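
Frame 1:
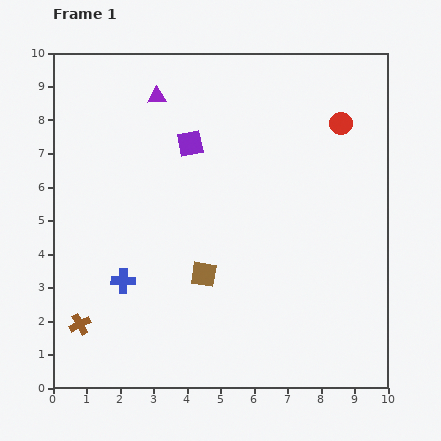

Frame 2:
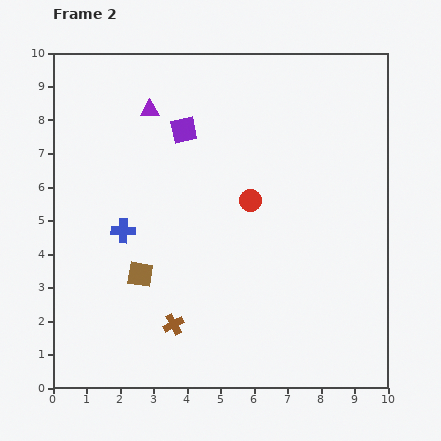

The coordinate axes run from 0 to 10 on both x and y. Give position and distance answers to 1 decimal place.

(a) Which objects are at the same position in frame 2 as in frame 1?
none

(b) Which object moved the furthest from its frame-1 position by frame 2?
the red circle

(moved 3.5; next 2.8)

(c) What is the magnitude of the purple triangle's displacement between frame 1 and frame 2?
0.4

The purple triangle moved from (3.1, 8.7) to (2.9, 8.3), a distance of √(0.2² + 0.4²) ≈ 0.4.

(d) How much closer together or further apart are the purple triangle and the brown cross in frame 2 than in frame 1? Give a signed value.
-0.8

Distance in frame 1: 7.2. Distance in frame 2: 6.4.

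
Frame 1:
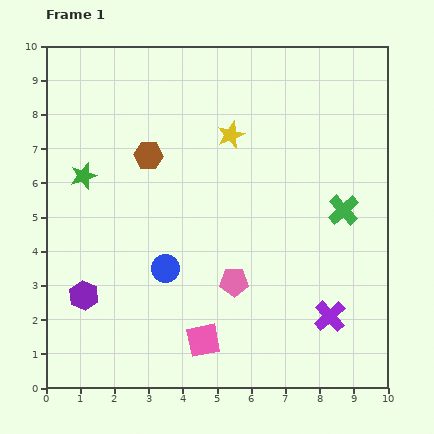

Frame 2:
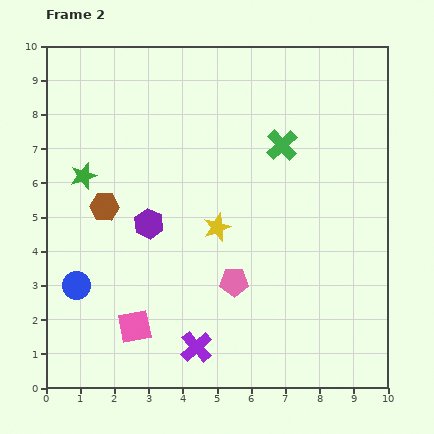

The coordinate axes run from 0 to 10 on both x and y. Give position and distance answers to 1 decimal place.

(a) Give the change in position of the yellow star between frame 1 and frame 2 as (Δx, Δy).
(-0.4, -2.7)

The yellow star was at (5.4, 7.4) in frame 1 and (5.0, 4.7) in frame 2.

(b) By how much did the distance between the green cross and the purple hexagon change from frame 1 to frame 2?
-3.5

Distance in frame 1: 8.0. Distance in frame 2: 4.5.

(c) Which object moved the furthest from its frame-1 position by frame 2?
the purple cross

(moved 4.0; next 2.8)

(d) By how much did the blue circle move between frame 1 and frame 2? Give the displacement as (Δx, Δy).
(-2.6, -0.5)

The blue circle was at (3.5, 3.5) in frame 1 and (0.9, 3.0) in frame 2.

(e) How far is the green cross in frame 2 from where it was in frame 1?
2.6

The green cross moved from (8.7, 5.2) to (6.9, 7.1), a distance of √(1.8² + 1.9²) ≈ 2.6.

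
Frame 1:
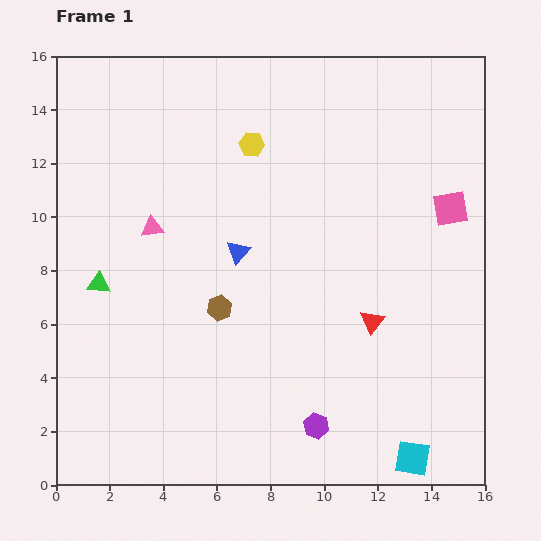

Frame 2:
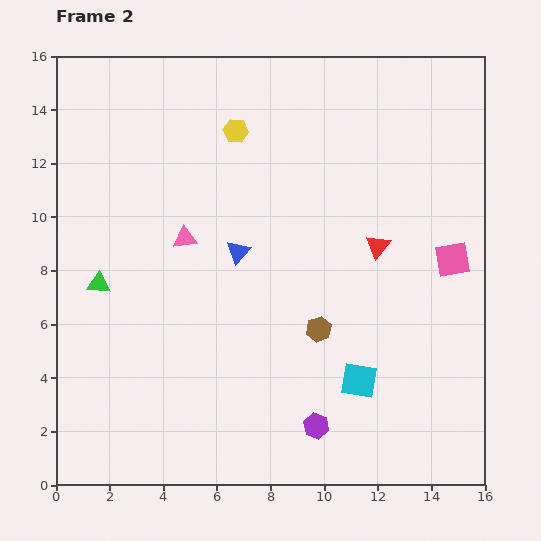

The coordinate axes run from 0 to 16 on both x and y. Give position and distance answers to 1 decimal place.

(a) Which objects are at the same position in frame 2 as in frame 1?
the blue triangle, the purple hexagon, the green triangle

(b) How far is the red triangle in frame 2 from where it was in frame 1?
2.8

The red triangle moved from (11.8, 6.1) to (12.0, 8.9), a distance of √(0.2² + 2.8²) ≈ 2.8.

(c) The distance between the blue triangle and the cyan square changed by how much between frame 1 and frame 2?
-3.5

Distance in frame 1: 10.1. Distance in frame 2: 6.6.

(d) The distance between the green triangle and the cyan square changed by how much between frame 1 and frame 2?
-3.1

Distance in frame 1: 13.4. Distance in frame 2: 10.3.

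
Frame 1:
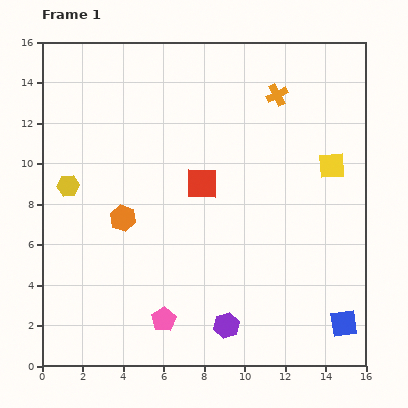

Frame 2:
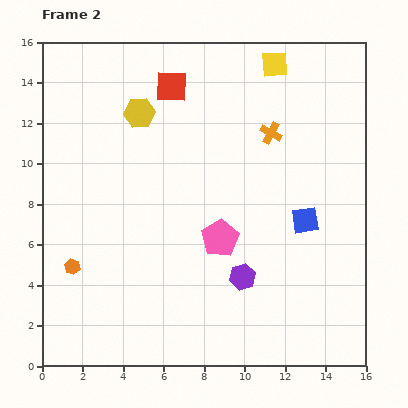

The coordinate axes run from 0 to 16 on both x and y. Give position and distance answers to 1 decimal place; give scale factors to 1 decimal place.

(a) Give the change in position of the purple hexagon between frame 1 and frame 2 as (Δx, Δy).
(0.8, 2.4)

The purple hexagon was at (9.1, 2.0) in frame 1 and (9.9, 4.4) in frame 2.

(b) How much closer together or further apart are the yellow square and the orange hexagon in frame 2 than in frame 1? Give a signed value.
+3.5

Distance in frame 1: 10.6. Distance in frame 2: 14.1.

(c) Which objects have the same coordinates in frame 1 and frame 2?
none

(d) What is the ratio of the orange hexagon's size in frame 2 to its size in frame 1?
0.6×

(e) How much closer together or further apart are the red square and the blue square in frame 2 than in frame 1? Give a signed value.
-0.5

Distance in frame 1: 9.8. Distance in frame 2: 9.3.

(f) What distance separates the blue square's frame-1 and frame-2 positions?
5.4

The blue square moved from (14.9, 2.1) to (13.0, 7.2), a distance of √(1.9² + 5.1²) ≈ 5.4.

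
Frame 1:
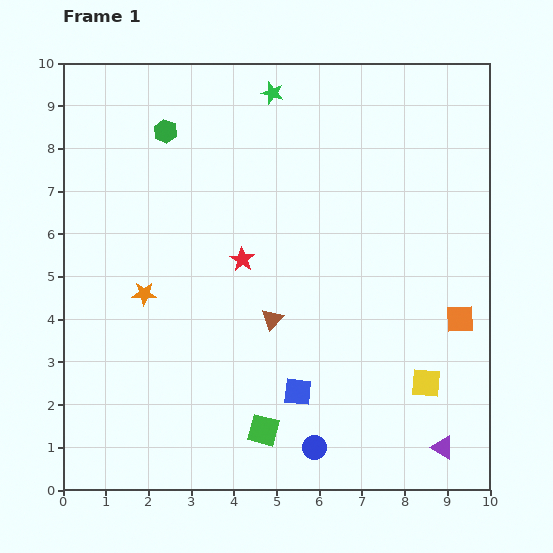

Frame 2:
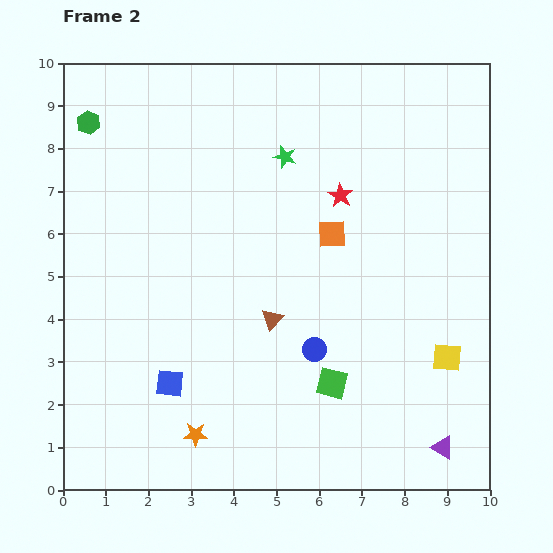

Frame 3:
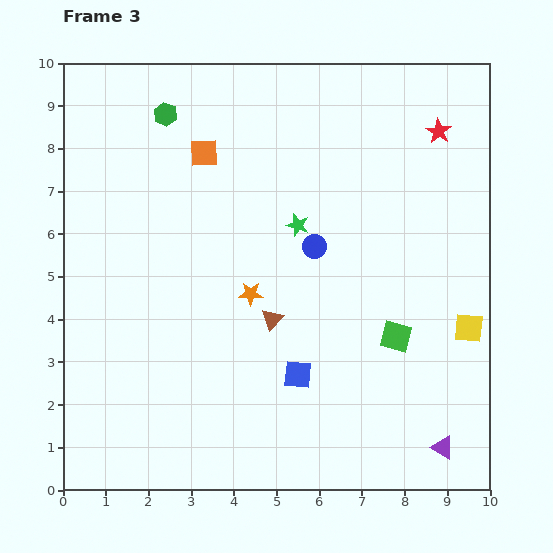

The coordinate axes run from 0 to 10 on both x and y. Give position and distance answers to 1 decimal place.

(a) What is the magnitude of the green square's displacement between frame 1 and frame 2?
1.9

The green square moved from (4.7, 1.4) to (6.3, 2.5), a distance of √(1.6² + 1.1²) ≈ 1.9.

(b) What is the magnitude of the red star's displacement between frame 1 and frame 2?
2.7

The red star moved from (4.2, 5.4) to (6.5, 6.9), a distance of √(2.3² + 1.5²) ≈ 2.7.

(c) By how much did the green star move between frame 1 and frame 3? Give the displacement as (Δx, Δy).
(0.6, -3.1)

The green star was at (4.9, 9.3) in frame 1 and (5.5, 6.2) in frame 3.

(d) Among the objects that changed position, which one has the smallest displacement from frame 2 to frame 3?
the yellow square

(moved 0.9)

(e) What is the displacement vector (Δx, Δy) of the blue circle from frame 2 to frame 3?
(0.0, 2.4)

The blue circle was at (5.9, 3.3) in frame 2 and (5.9, 5.7) in frame 3.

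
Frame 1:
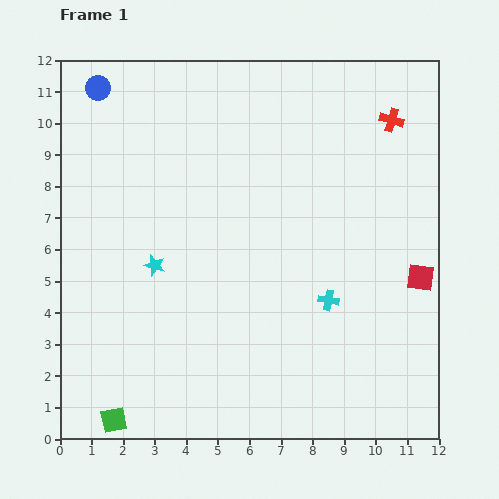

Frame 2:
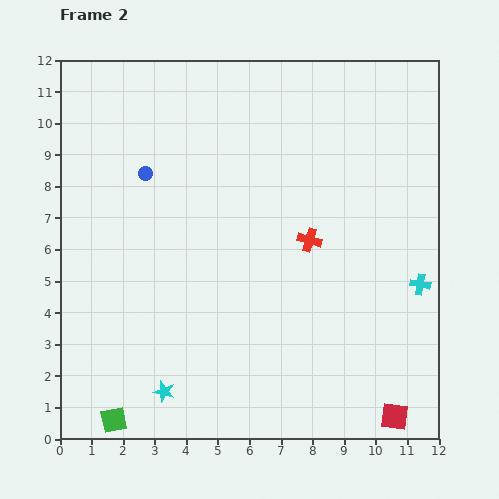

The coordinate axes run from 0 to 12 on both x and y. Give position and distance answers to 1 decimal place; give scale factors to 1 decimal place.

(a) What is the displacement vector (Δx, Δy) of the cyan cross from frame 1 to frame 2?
(2.9, 0.5)

The cyan cross was at (8.5, 4.4) in frame 1 and (11.4, 4.9) in frame 2.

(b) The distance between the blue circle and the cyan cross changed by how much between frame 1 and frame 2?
-0.5

Distance in frame 1: 9.9. Distance in frame 2: 9.4.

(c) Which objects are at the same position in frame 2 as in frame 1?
the green square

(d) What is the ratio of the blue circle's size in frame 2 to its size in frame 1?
0.6×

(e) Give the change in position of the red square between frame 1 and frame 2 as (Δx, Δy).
(-0.8, -4.4)

The red square was at (11.4, 5.1) in frame 1 and (10.6, 0.7) in frame 2.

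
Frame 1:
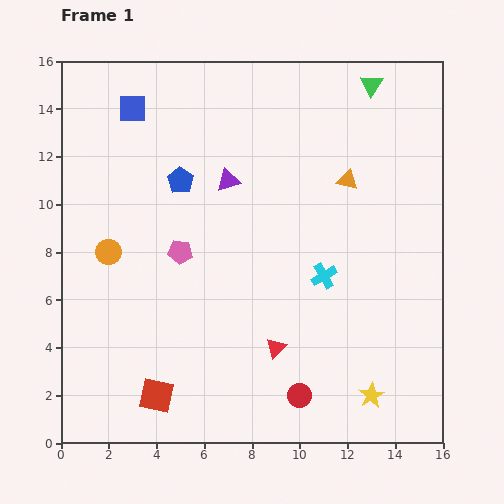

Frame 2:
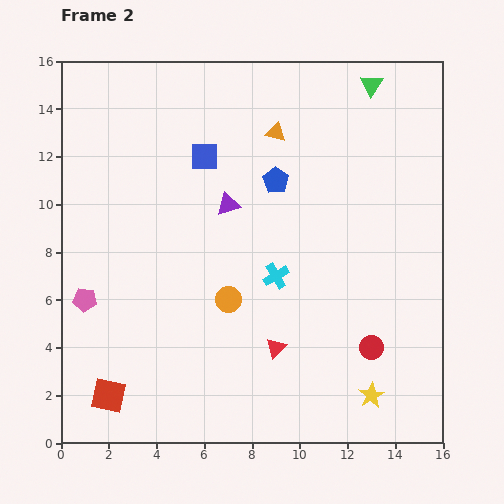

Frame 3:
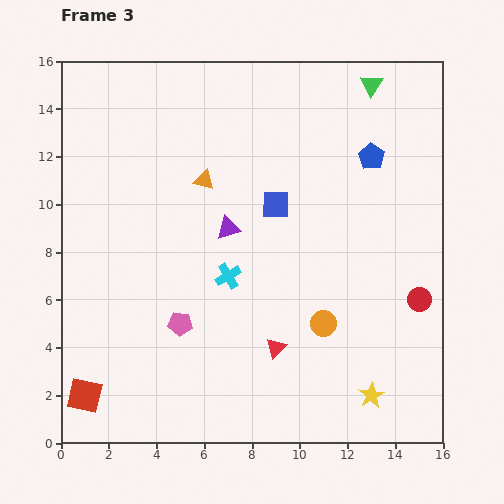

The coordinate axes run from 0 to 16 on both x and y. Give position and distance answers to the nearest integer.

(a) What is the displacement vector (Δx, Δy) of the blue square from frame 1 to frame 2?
(3, -2)

The blue square was at (3, 14) in frame 1 and (6, 12) in frame 2.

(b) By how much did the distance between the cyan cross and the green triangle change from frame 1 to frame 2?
+1

Distance in frame 1: 8. Distance in frame 2: 9.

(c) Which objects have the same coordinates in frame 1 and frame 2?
the red triangle, the yellow star, the green triangle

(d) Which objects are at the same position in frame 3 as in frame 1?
the red triangle, the yellow star, the green triangle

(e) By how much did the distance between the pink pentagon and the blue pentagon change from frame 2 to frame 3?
+2

Distance in frame 2: 9. Distance in frame 3: 11.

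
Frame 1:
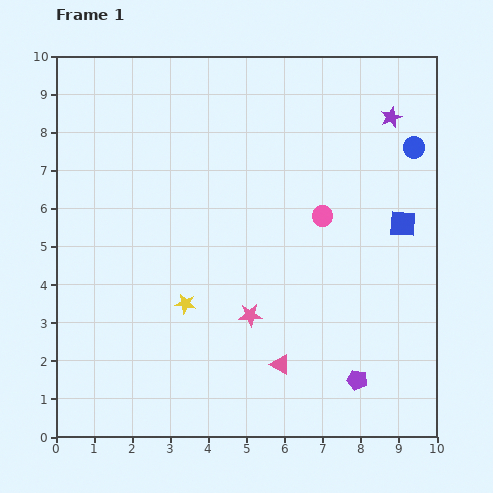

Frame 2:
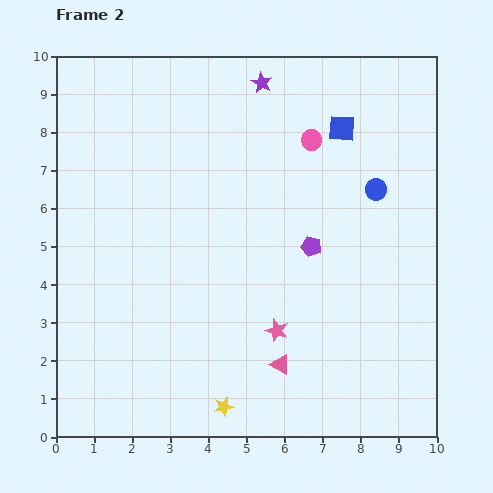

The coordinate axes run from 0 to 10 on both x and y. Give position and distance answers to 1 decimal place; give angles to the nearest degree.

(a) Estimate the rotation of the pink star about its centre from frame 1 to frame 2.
23° clockwise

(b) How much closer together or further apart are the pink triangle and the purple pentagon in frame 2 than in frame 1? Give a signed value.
+1.2

Distance in frame 1: 2.0. Distance in frame 2: 3.2.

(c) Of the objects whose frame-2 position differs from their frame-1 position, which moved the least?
the pink star

(moved 0.8)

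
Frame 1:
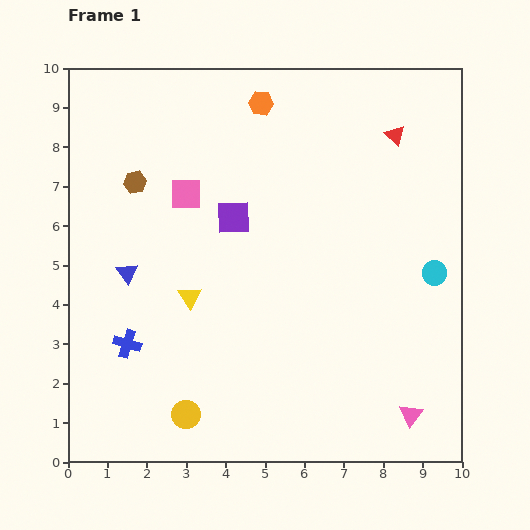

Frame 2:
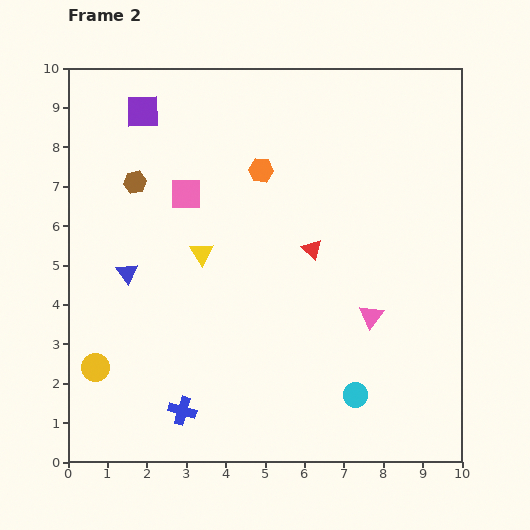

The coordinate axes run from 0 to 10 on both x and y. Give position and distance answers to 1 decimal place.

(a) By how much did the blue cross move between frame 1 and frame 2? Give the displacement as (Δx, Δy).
(1.4, -1.7)

The blue cross was at (1.5, 3.0) in frame 1 and (2.9, 1.3) in frame 2.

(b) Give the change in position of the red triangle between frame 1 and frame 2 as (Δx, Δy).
(-2.1, -2.9)

The red triangle was at (8.3, 8.3) in frame 1 and (6.2, 5.4) in frame 2.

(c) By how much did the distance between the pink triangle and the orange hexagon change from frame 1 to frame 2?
-4.2

Distance in frame 1: 8.8. Distance in frame 2: 4.6.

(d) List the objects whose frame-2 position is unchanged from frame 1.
the pink square, the blue triangle, the brown hexagon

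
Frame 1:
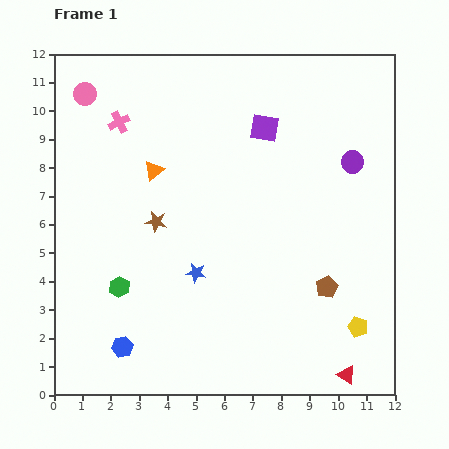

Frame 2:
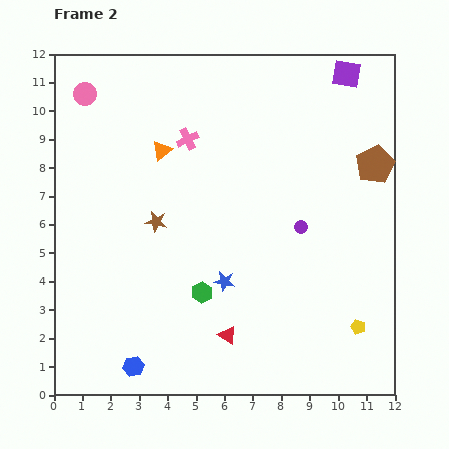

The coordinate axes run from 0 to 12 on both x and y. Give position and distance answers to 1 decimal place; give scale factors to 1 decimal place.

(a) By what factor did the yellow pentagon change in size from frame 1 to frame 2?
0.7×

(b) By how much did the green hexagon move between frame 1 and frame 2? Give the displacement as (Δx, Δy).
(2.9, -0.2)

The green hexagon was at (2.3, 3.8) in frame 1 and (5.2, 3.6) in frame 2.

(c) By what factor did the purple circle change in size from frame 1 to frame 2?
0.6×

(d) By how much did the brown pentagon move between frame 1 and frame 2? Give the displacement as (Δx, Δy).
(1.7, 4.3)

The brown pentagon was at (9.6, 3.8) in frame 1 and (11.3, 8.1) in frame 2.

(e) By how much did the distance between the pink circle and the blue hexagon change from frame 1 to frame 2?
+0.7

Distance in frame 1: 9.0. Distance in frame 2: 9.7.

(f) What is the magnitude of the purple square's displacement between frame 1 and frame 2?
3.5

The purple square moved from (7.4, 9.4) to (10.3, 11.3), a distance of √(2.9² + 1.9²) ≈ 3.5.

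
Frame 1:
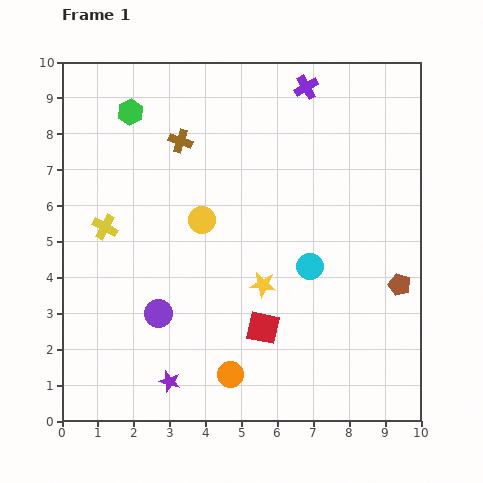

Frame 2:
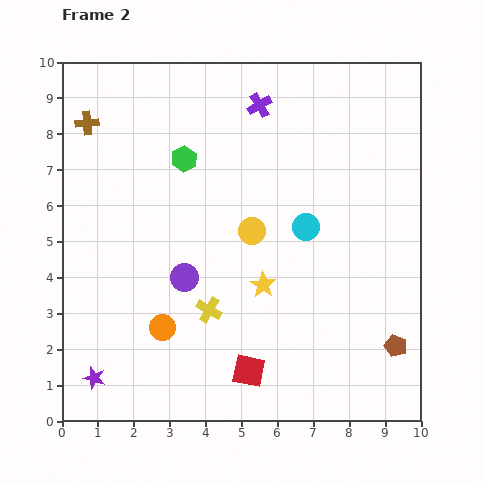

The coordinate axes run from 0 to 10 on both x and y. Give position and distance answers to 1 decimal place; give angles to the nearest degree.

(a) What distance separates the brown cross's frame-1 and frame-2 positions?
2.6

The brown cross moved from (3.3, 7.8) to (0.7, 8.3), a distance of √(2.6² + 0.5²) ≈ 2.6.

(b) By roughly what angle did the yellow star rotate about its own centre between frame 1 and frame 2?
27° clockwise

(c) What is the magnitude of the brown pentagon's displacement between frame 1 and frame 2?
1.7

The brown pentagon moved from (9.4, 3.8) to (9.3, 2.1), a distance of √(0.1² + 1.7²) ≈ 1.7.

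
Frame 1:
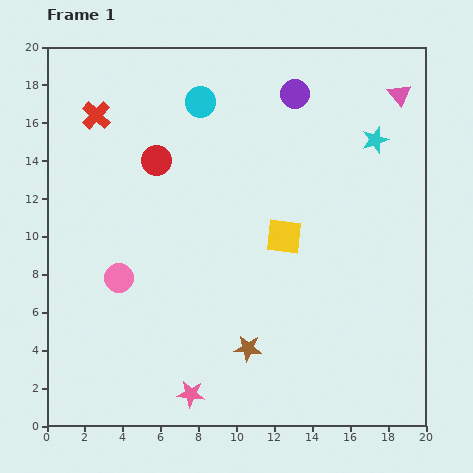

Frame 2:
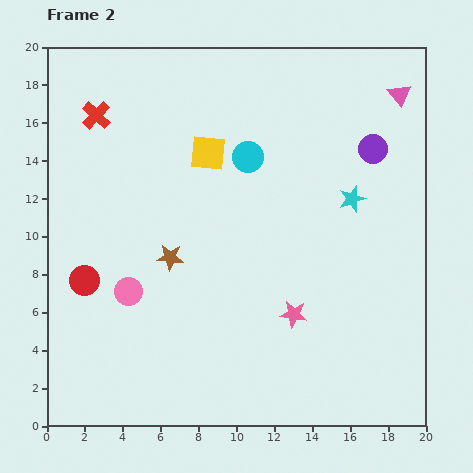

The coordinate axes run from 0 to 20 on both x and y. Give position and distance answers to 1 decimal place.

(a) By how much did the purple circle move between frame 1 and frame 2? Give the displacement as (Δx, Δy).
(4.1, -2.9)

The purple circle was at (13.1, 17.5) in frame 1 and (17.2, 14.6) in frame 2.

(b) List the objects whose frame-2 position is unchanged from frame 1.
the red cross, the pink triangle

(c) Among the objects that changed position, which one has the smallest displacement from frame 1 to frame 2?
the pink circle

(moved 0.9)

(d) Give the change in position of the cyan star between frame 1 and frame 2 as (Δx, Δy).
(-1.2, -3.1)

The cyan star was at (17.3, 15.1) in frame 1 and (16.1, 12.0) in frame 2.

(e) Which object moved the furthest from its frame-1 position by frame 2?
the red circle

(moved 7.4; next 6.8)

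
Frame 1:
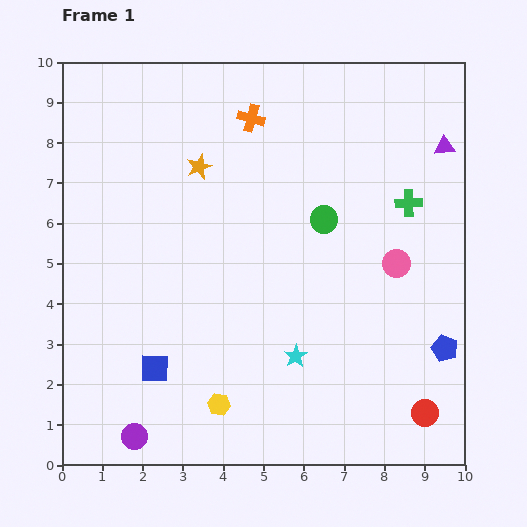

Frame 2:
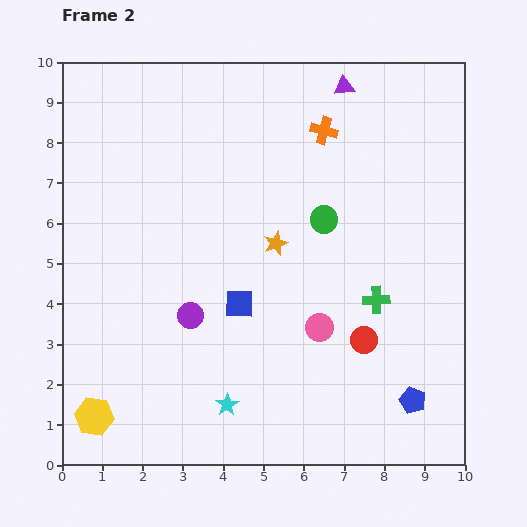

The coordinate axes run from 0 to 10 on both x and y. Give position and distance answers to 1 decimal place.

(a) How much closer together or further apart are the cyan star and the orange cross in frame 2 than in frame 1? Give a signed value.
+1.2

Distance in frame 1: 6.0. Distance in frame 2: 7.2.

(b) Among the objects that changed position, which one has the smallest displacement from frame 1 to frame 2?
the blue pentagon

(moved 1.5)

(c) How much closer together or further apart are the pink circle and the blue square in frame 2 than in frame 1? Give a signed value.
-4.4

Distance in frame 1: 6.5. Distance in frame 2: 2.1.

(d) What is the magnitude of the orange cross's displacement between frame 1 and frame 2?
1.8

The orange cross moved from (4.7, 8.6) to (6.5, 8.3), a distance of √(1.8² + 0.3²) ≈ 1.8.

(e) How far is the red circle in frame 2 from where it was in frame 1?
2.3

The red circle moved from (9.0, 1.3) to (7.5, 3.1), a distance of √(1.5² + 1.8²) ≈ 2.3.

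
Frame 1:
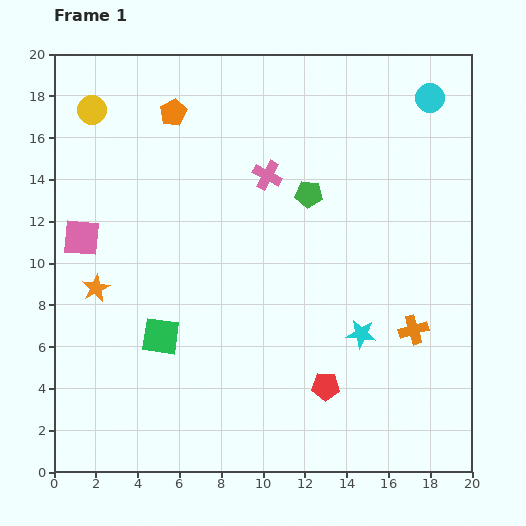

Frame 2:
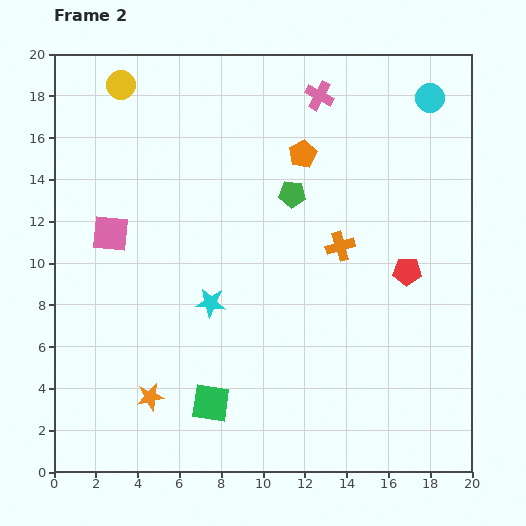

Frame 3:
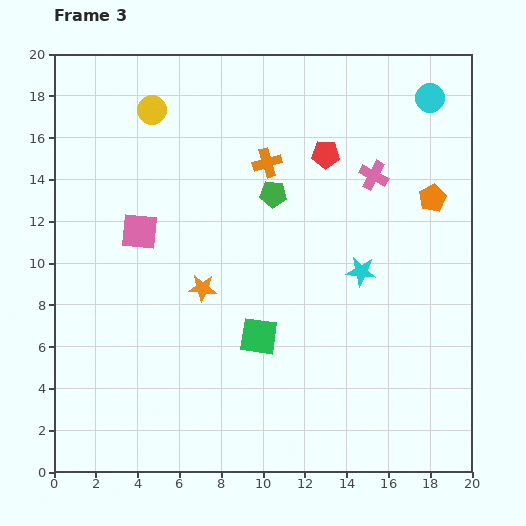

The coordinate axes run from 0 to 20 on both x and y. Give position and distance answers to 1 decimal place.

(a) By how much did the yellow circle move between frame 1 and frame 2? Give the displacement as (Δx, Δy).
(1.4, 1.2)

The yellow circle was at (1.8, 17.3) in frame 1 and (3.2, 18.5) in frame 2.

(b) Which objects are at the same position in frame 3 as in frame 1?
the cyan circle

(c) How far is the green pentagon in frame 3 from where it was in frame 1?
1.7

The green pentagon moved from (12.2, 13.3) to (10.5, 13.3), a distance of √(1.7² + 0.0²) ≈ 1.7.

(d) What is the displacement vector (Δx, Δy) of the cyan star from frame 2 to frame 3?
(7.2, 1.5)

The cyan star was at (7.5, 8.1) in frame 2 and (14.7, 9.6) in frame 3.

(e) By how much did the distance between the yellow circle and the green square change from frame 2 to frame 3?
-3.9

Distance in frame 2: 15.8. Distance in frame 3: 11.9.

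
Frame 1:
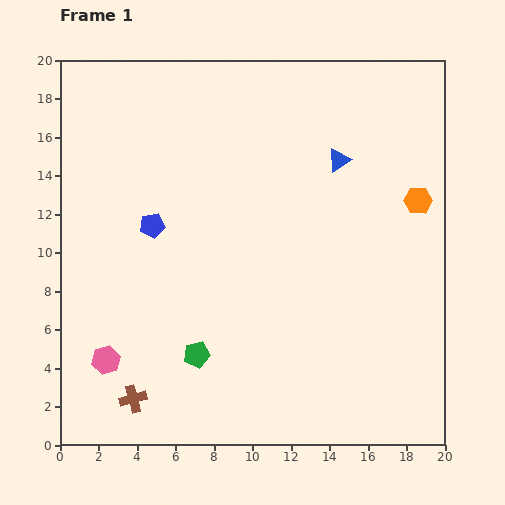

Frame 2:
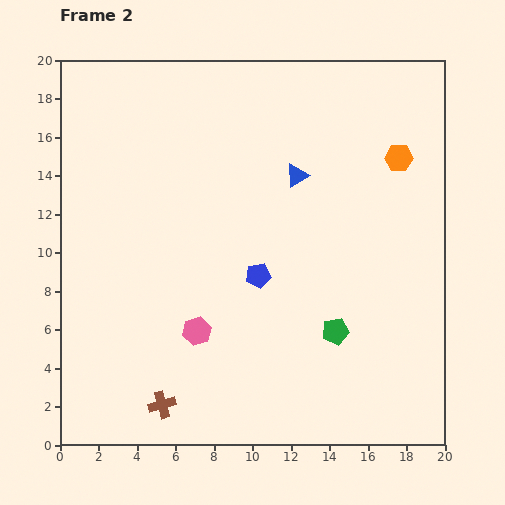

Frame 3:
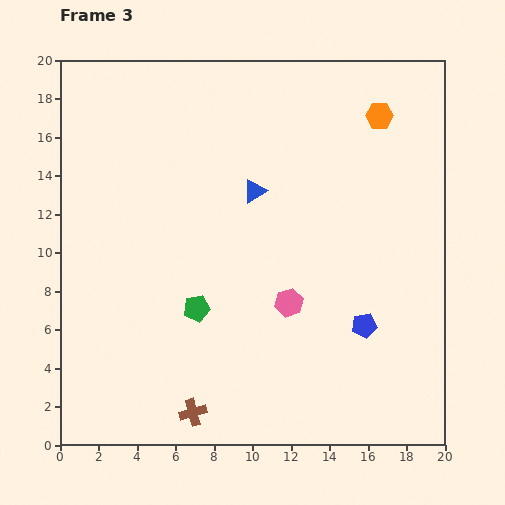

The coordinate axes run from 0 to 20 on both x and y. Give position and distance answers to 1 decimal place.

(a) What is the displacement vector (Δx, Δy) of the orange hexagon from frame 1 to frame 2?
(-1.0, 2.2)

The orange hexagon was at (18.6, 12.7) in frame 1 and (17.6, 14.9) in frame 2.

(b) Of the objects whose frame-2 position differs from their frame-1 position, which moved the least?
the brown cross

(moved 1.5)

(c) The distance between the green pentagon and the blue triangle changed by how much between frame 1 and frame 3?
-5.7

Distance in frame 1: 12.5. Distance in frame 3: 6.8.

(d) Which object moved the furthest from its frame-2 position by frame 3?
the green pentagon

(moved 7.3; next 6.1)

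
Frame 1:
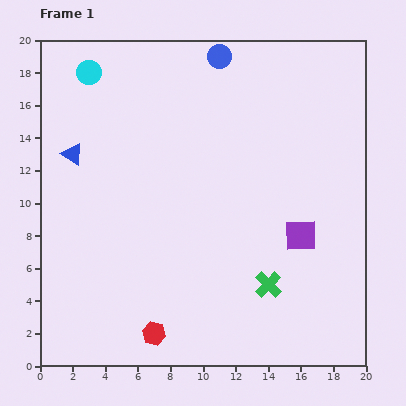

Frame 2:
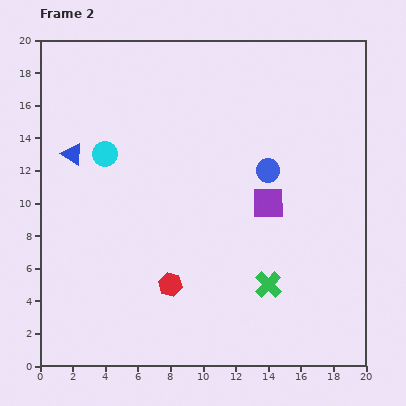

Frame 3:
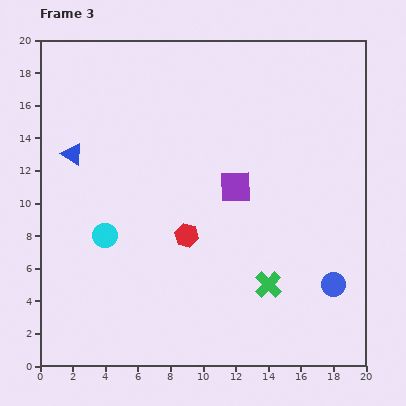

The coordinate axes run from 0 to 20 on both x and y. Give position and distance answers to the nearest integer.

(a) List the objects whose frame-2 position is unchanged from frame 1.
the blue triangle, the green cross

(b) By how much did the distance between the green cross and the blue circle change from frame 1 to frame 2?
-7

Distance in frame 1: 14. Distance in frame 2: 7.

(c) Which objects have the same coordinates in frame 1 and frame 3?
the blue triangle, the green cross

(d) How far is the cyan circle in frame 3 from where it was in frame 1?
10

The cyan circle moved from (3, 18) to (4, 8), a distance of √(1² + 10²) ≈ 10.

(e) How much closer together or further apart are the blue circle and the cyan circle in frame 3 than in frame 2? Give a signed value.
+4

Distance in frame 2: 10. Distance in frame 3: 14.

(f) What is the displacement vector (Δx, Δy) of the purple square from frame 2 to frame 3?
(-2, 1)

The purple square was at (14, 10) in frame 2 and (12, 11) in frame 3.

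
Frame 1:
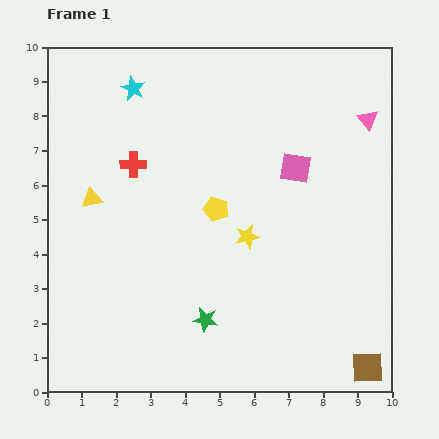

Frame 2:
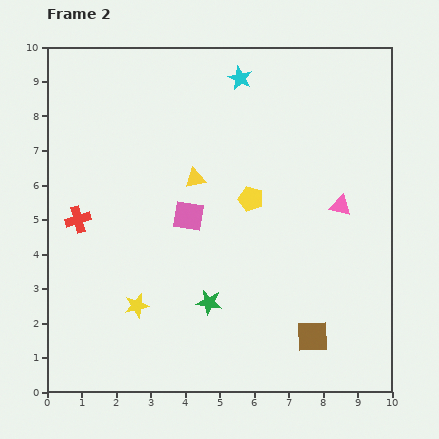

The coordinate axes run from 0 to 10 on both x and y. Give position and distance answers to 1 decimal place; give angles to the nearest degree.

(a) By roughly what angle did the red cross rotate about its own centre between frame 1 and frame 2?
16° counter-clockwise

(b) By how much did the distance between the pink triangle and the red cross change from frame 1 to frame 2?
+0.7

Distance in frame 1: 6.9. Distance in frame 2: 7.6.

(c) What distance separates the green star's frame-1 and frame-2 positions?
0.5

The green star moved from (4.6, 2.1) to (4.7, 2.6), a distance of √(0.1² + 0.5²) ≈ 0.5.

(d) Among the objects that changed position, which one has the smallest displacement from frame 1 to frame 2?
the green star

(moved 0.5)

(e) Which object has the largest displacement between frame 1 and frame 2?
the yellow star

(moved 3.8; next 3.4)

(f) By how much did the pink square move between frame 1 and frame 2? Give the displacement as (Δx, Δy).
(-3.1, -1.4)

The pink square was at (7.2, 6.5) in frame 1 and (4.1, 5.1) in frame 2.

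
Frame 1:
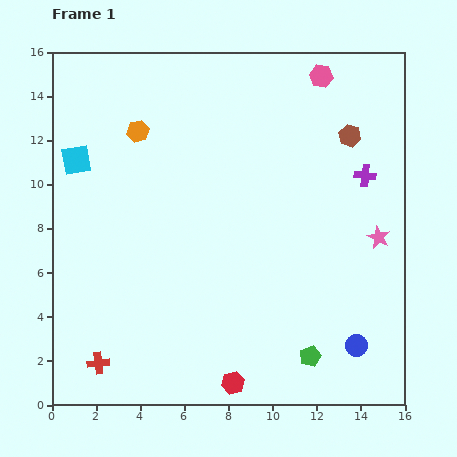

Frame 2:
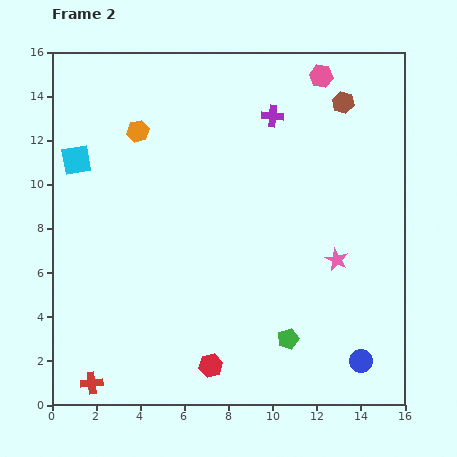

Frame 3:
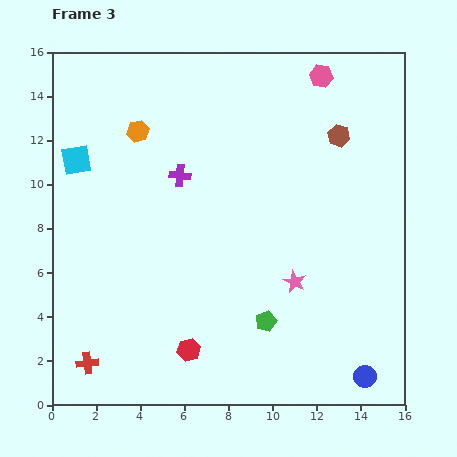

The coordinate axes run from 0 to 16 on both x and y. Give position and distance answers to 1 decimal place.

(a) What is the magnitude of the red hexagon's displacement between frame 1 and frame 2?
1.3

The red hexagon moved from (8.2, 1.0) to (7.2, 1.8), a distance of √(1.0² + 0.8²) ≈ 1.3.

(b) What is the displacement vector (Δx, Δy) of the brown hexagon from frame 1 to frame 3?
(-0.5, 0.0)

The brown hexagon was at (13.5, 12.2) in frame 1 and (13.0, 12.2) in frame 3.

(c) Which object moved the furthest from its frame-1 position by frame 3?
the purple cross

(moved 8.4; next 4.3)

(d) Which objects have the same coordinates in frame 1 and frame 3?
the pink hexagon, the orange hexagon, the cyan square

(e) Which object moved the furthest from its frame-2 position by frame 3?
the purple cross

(moved 5.0; next 2.1)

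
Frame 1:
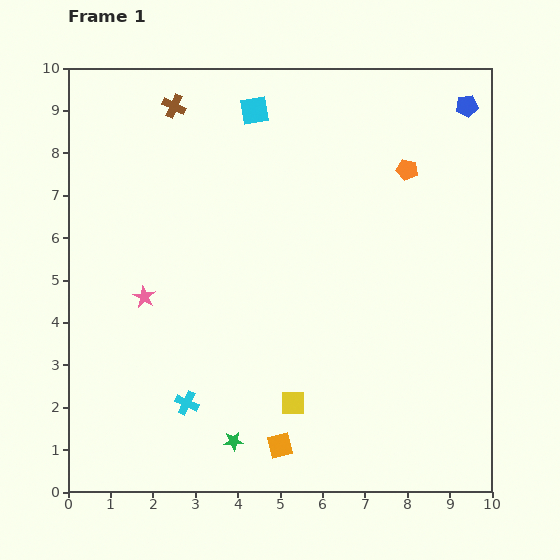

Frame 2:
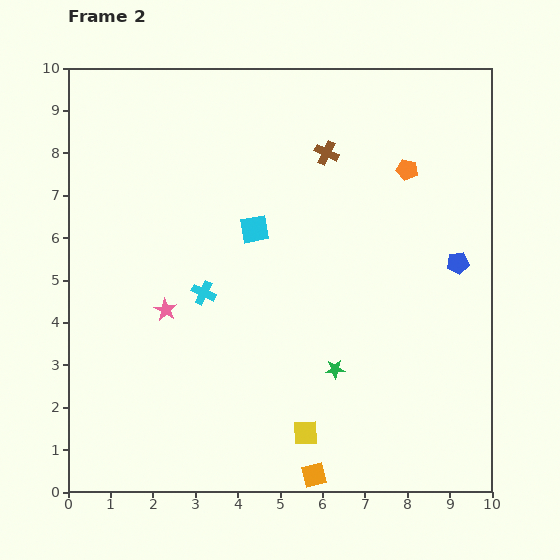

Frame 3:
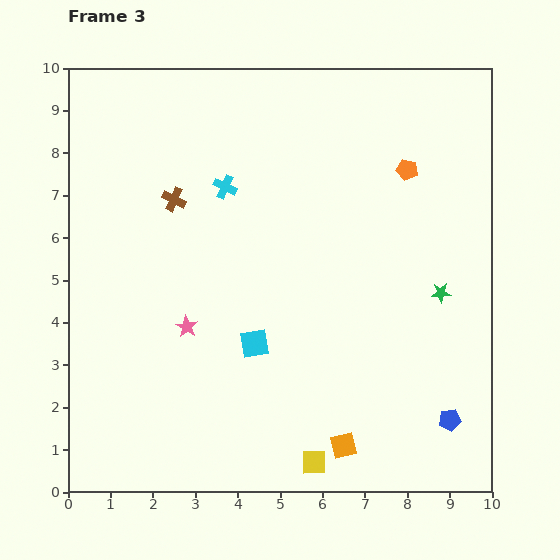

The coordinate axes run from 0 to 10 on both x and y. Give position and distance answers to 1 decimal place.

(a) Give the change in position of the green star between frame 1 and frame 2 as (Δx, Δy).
(2.4, 1.7)

The green star was at (3.9, 1.2) in frame 1 and (6.3, 2.9) in frame 2.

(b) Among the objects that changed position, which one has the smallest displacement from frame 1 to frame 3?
the pink star

(moved 1.2)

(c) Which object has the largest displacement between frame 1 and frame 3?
the blue pentagon

(moved 7.4; next 6.0)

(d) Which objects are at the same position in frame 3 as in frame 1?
the orange pentagon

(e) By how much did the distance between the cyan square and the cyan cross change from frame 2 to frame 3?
+1.9

Distance in frame 2: 1.9. Distance in frame 3: 3.8.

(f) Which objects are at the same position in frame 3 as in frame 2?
the orange pentagon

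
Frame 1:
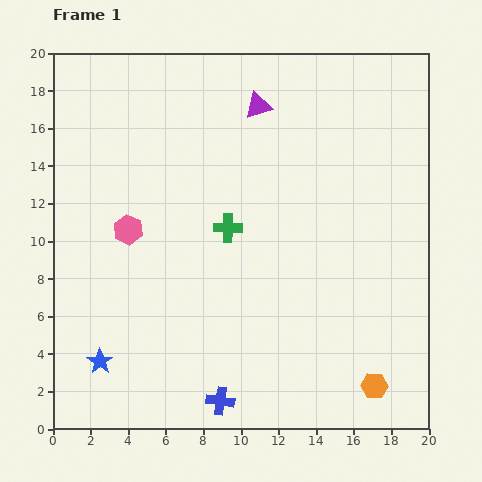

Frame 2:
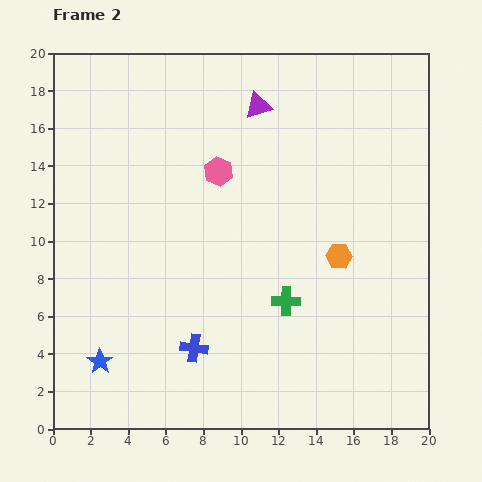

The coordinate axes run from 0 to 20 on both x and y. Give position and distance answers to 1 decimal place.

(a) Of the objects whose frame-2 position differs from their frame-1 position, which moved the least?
the blue cross

(moved 3.1)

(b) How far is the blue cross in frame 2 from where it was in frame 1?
3.1

The blue cross moved from (8.9, 1.5) to (7.5, 4.3), a distance of √(1.4² + 2.8²) ≈ 3.1.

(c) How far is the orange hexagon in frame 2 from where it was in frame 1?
7.2

The orange hexagon moved from (17.1, 2.3) to (15.2, 9.2), a distance of √(1.9² + 6.9²) ≈ 7.2.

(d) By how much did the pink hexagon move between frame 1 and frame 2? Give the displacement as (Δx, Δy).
(4.8, 3.1)

The pink hexagon was at (4.0, 10.6) in frame 1 and (8.8, 13.7) in frame 2.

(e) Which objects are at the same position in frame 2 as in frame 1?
the purple triangle, the blue star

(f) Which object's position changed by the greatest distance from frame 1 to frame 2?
the orange hexagon

(moved 7.2; next 5.7)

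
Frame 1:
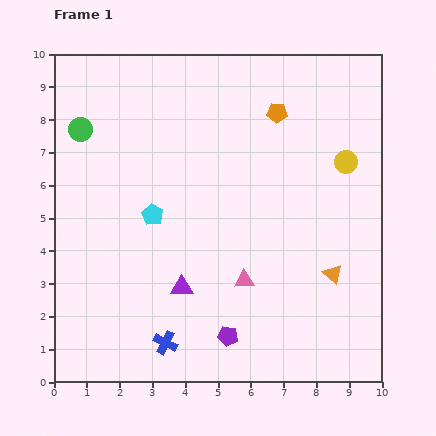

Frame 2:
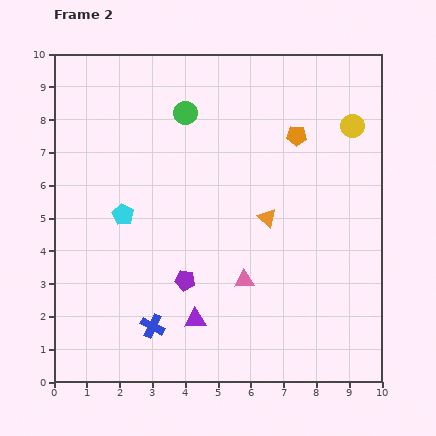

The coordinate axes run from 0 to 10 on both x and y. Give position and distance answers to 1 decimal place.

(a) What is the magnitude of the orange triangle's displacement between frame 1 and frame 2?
2.6

The orange triangle moved from (8.5, 3.3) to (6.5, 5.0), a distance of √(2.0² + 1.7²) ≈ 2.6.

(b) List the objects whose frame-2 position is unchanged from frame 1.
the pink triangle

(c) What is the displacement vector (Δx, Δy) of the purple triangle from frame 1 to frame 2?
(0.4, -1.0)

The purple triangle was at (3.9, 2.9) in frame 1 and (4.3, 1.9) in frame 2.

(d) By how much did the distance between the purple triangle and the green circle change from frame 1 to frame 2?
+0.6

Distance in frame 1: 5.7. Distance in frame 2: 6.3.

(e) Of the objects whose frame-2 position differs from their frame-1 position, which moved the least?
the blue cross

(moved 0.6)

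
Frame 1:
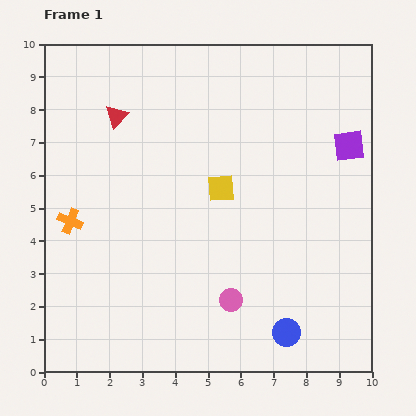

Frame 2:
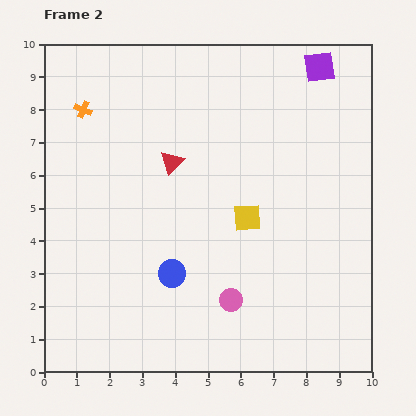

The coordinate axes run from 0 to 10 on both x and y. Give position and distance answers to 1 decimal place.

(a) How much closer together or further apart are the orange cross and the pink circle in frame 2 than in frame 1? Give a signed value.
+1.8

Distance in frame 1: 5.5. Distance in frame 2: 7.3.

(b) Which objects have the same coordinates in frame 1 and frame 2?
the pink circle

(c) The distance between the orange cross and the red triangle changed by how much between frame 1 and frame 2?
-0.4

Distance in frame 1: 3.5. Distance in frame 2: 3.1.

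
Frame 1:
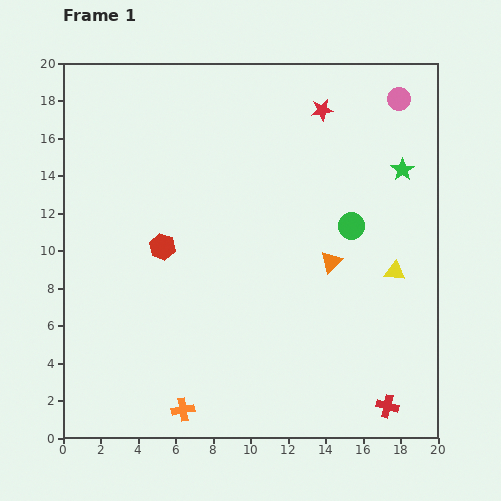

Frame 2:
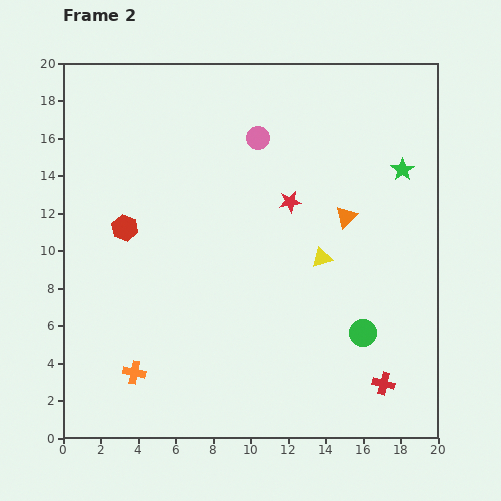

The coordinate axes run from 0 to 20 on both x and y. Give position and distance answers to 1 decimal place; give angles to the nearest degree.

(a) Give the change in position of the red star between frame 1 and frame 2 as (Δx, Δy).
(-1.7, -4.9)

The red star was at (13.8, 17.5) in frame 1 and (12.1, 12.6) in frame 2.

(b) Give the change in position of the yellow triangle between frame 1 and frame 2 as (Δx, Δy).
(-3.9, 0.7)

The yellow triangle was at (17.7, 8.9) in frame 1 and (13.8, 9.6) in frame 2.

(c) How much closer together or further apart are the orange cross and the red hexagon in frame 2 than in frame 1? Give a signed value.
-1.1

Distance in frame 1: 8.8. Distance in frame 2: 7.7.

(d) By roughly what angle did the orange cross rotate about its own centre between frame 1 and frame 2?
21° clockwise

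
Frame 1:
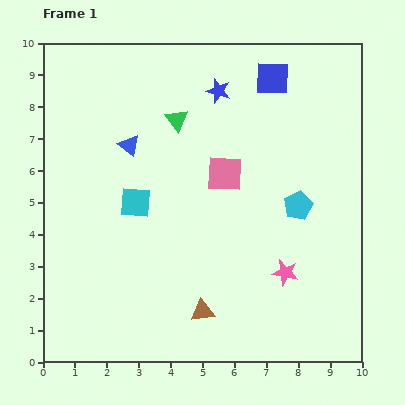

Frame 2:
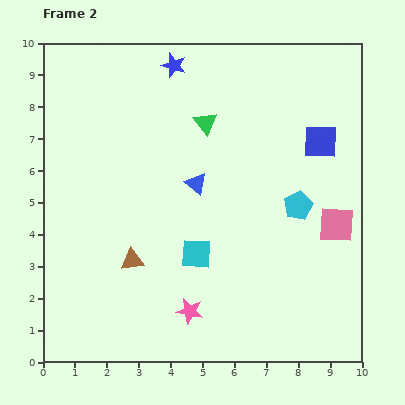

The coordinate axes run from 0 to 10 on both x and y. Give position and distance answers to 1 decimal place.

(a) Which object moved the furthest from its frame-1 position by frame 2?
the pink square

(moved 3.8; next 3.2)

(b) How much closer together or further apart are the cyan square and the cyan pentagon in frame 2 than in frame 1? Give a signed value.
-1.6

Distance in frame 1: 5.1. Distance in frame 2: 3.5.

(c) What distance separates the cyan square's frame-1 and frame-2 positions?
2.5

The cyan square moved from (2.9, 5.0) to (4.8, 3.4), a distance of √(1.9² + 1.6²) ≈ 2.5.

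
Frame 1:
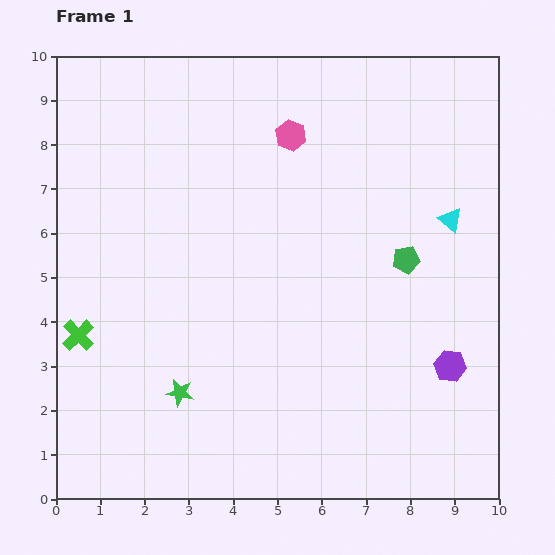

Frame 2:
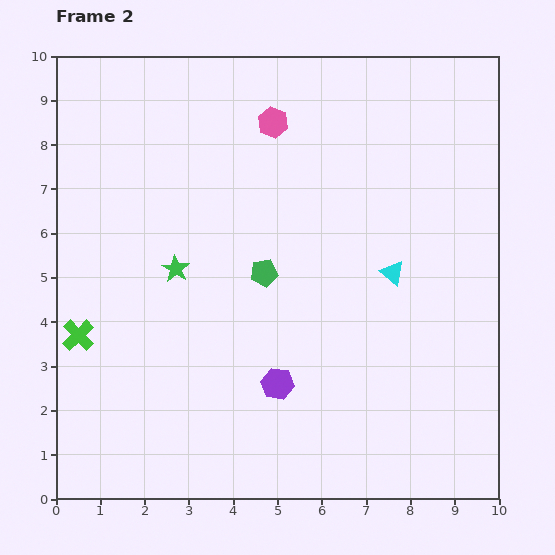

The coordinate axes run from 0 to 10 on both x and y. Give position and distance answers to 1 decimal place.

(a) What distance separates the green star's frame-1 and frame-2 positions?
2.8

The green star moved from (2.8, 2.4) to (2.7, 5.2), a distance of √(0.1² + 2.8²) ≈ 2.8.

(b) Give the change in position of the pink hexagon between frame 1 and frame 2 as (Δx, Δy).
(-0.4, 0.3)

The pink hexagon was at (5.3, 8.2) in frame 1 and (4.9, 8.5) in frame 2.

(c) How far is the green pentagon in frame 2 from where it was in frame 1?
3.2

The green pentagon moved from (7.9, 5.4) to (4.7, 5.1), a distance of √(3.2² + 0.3²) ≈ 3.2.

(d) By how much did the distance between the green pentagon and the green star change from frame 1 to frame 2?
-3.9

Distance in frame 1: 5.9. Distance in frame 2: 2.0.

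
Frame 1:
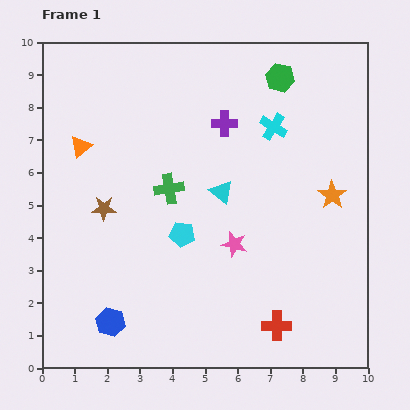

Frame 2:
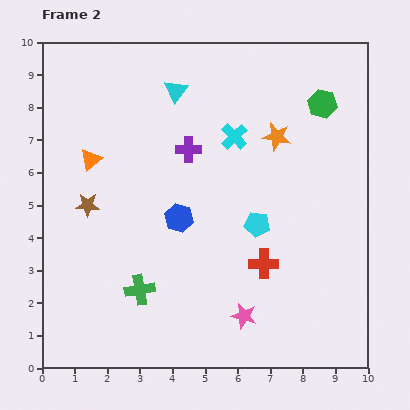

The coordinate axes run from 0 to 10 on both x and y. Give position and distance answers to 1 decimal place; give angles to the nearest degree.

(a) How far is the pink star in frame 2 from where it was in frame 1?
2.2

The pink star moved from (5.9, 3.8) to (6.2, 1.6), a distance of √(0.3² + 2.2²) ≈ 2.2.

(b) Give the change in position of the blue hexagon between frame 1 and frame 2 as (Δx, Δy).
(2.1, 3.2)

The blue hexagon was at (2.1, 1.4) in frame 1 and (4.2, 4.6) in frame 2.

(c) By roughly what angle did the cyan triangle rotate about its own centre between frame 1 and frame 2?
27° clockwise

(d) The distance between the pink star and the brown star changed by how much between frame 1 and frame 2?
+1.8

Distance in frame 1: 4.1. Distance in frame 2: 5.9.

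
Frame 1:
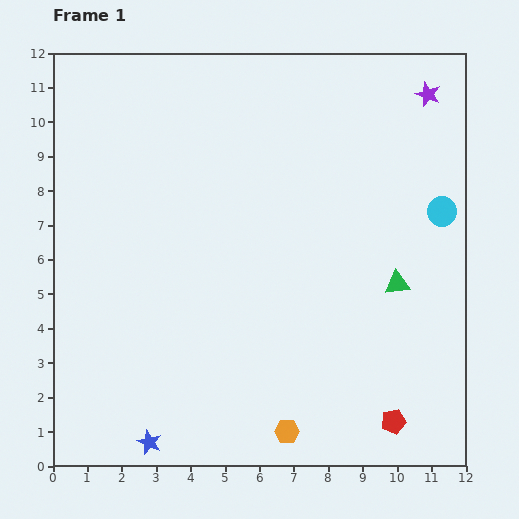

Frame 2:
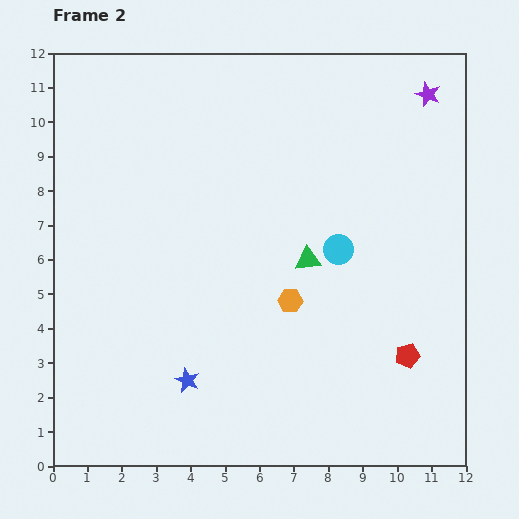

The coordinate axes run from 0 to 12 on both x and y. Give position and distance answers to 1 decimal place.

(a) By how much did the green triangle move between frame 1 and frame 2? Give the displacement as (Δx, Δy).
(-2.6, 0.7)

The green triangle was at (10.0, 5.3) in frame 1 and (7.4, 6.0) in frame 2.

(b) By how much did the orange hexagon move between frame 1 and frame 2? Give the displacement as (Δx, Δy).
(0.1, 3.8)

The orange hexagon was at (6.8, 1.0) in frame 1 and (6.9, 4.8) in frame 2.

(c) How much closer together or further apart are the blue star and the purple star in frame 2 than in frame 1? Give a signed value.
-2.0

Distance in frame 1: 12.9. Distance in frame 2: 10.9.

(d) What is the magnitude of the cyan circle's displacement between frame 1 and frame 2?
3.2

The cyan circle moved from (11.3, 7.4) to (8.3, 6.3), a distance of √(3.0² + 1.1²) ≈ 3.2.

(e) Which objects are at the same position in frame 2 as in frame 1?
the purple star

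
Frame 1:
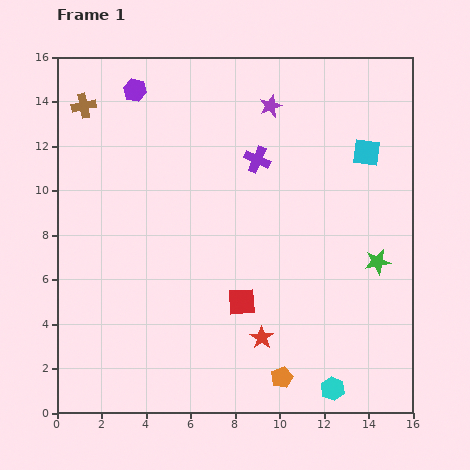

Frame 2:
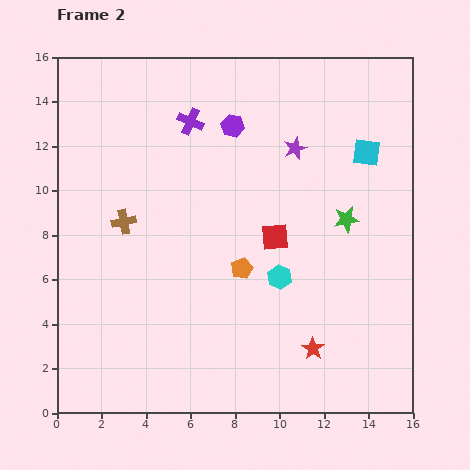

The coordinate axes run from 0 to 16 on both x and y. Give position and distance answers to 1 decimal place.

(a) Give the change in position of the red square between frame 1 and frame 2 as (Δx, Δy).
(1.5, 2.9)

The red square was at (8.3, 5.0) in frame 1 and (9.8, 7.9) in frame 2.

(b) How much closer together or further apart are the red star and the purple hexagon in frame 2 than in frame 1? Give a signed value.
-1.9

Distance in frame 1: 12.5. Distance in frame 2: 10.6.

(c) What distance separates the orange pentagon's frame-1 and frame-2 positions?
5.2

The orange pentagon moved from (10.1, 1.6) to (8.3, 6.5), a distance of √(1.8² + 4.9²) ≈ 5.2.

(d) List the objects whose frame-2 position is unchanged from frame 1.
the cyan square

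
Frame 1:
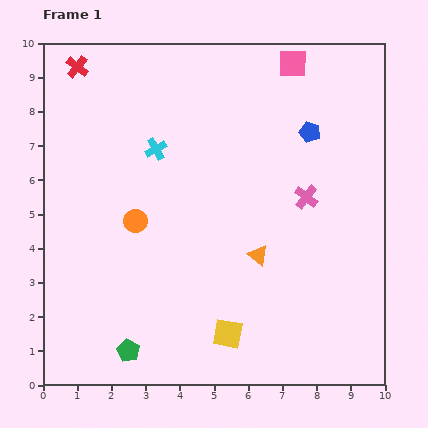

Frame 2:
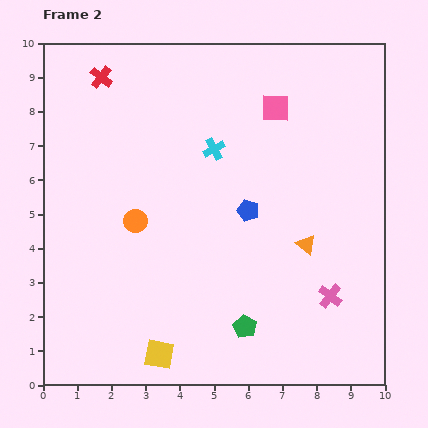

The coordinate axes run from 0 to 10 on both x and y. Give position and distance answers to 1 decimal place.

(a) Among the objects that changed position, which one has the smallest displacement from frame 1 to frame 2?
the red cross

(moved 0.8)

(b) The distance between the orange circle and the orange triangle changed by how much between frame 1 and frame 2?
+1.3

Distance in frame 1: 3.7. Distance in frame 2: 5.0.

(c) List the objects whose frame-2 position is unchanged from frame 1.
the orange circle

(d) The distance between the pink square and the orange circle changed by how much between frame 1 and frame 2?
-1.2

Distance in frame 1: 6.5. Distance in frame 2: 5.3.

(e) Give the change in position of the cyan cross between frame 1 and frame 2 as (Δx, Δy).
(1.7, 0.0)

The cyan cross was at (3.3, 6.9) in frame 1 and (5.0, 6.9) in frame 2.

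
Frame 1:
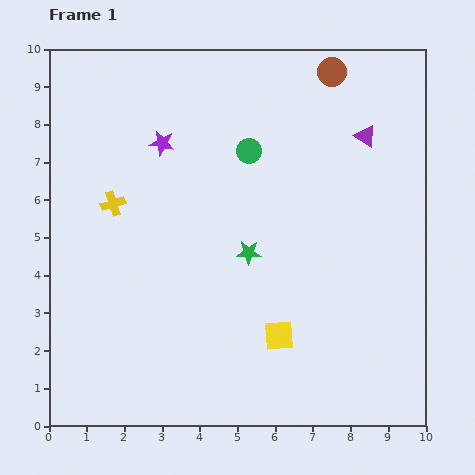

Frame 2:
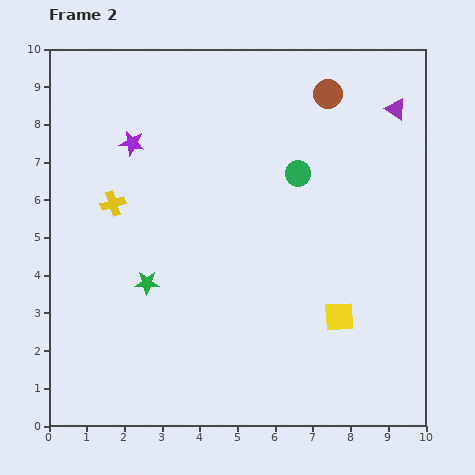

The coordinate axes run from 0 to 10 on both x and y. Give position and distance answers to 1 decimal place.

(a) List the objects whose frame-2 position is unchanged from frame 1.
the yellow cross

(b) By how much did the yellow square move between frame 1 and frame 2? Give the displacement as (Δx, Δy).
(1.6, 0.5)

The yellow square was at (6.1, 2.4) in frame 1 and (7.7, 2.9) in frame 2.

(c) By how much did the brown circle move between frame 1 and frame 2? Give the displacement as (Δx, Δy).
(-0.1, -0.6)

The brown circle was at (7.5, 9.4) in frame 1 and (7.4, 8.8) in frame 2.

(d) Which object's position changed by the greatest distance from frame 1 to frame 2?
the green star

(moved 2.8; next 1.7)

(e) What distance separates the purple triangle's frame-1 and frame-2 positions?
1.1

The purple triangle moved from (8.4, 7.7) to (9.2, 8.4), a distance of √(0.8² + 0.7²) ≈ 1.1.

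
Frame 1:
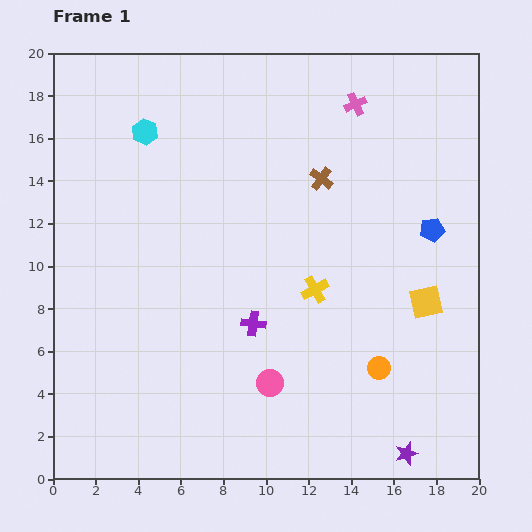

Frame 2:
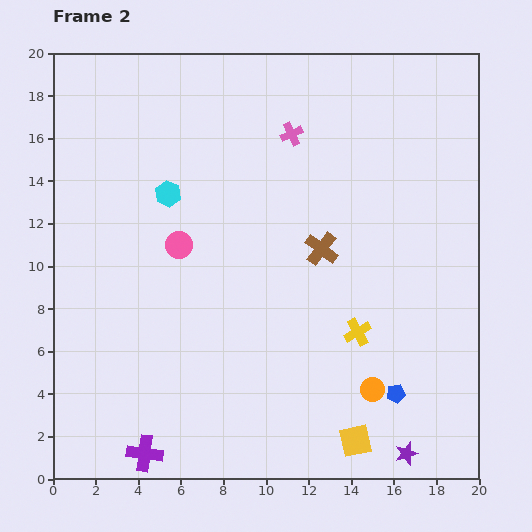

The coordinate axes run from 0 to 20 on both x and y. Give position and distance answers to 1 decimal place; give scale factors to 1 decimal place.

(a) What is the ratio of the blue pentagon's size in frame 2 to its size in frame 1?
0.8×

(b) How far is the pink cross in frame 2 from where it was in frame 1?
3.3

The pink cross moved from (14.2, 17.6) to (11.2, 16.2), a distance of √(3.0² + 1.4²) ≈ 3.3.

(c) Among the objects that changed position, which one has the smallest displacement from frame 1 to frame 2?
the orange circle

(moved 1.0)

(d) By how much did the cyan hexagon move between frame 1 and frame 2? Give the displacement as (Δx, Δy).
(1.1, -2.9)

The cyan hexagon was at (4.3, 16.3) in frame 1 and (5.4, 13.4) in frame 2.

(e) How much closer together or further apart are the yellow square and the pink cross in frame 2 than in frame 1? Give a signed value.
+4.8

Distance in frame 1: 9.9. Distance in frame 2: 14.7.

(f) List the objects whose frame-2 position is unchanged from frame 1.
the purple star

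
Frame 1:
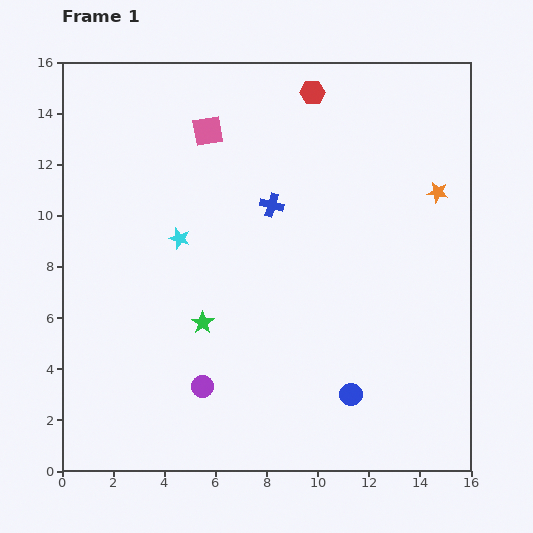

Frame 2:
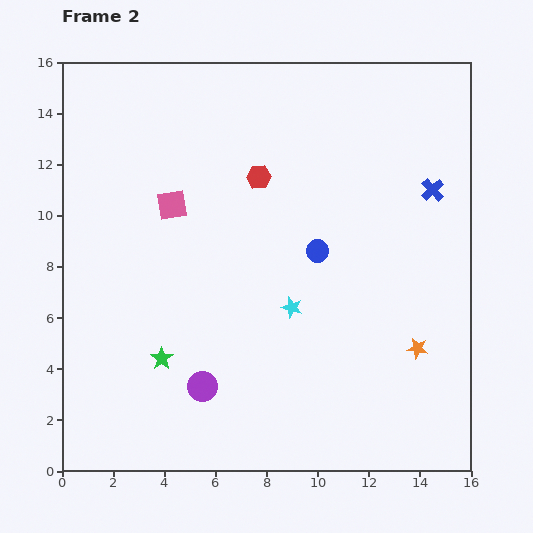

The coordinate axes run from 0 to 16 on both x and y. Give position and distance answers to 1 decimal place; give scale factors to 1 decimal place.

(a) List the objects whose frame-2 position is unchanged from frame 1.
the purple circle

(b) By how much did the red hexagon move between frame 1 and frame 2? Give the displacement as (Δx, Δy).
(-2.1, -3.3)

The red hexagon was at (9.8, 14.8) in frame 1 and (7.7, 11.5) in frame 2.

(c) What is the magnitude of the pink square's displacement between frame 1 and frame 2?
3.2

The pink square moved from (5.7, 13.3) to (4.3, 10.4), a distance of √(1.4² + 2.9²) ≈ 3.2.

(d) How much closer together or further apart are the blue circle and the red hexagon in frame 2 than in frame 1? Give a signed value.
-8.2

Distance in frame 1: 11.9. Distance in frame 2: 3.7.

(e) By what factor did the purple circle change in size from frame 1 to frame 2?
1.4×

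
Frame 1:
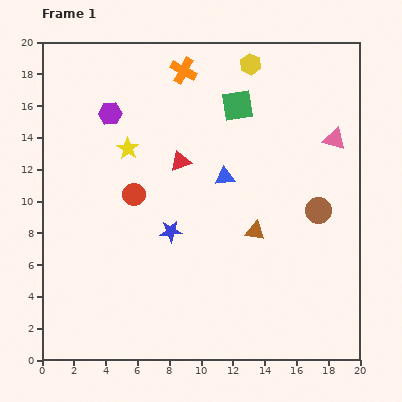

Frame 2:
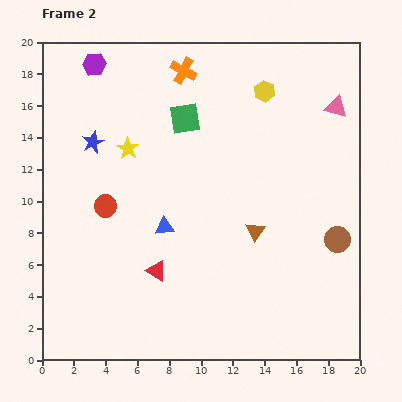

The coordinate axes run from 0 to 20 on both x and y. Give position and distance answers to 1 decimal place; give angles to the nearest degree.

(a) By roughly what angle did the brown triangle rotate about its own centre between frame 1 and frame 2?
55° clockwise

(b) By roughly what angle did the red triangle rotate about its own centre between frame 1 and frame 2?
52° clockwise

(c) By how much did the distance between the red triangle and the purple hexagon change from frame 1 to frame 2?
+8.3

Distance in frame 1: 5.3. Distance in frame 2: 13.6.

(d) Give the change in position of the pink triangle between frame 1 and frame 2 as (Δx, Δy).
(0.1, 2.0)

The pink triangle was at (18.4, 13.9) in frame 1 and (18.5, 15.9) in frame 2.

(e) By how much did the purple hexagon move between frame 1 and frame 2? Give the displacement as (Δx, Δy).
(-1.0, 3.1)

The purple hexagon was at (4.3, 15.5) in frame 1 and (3.3, 18.6) in frame 2.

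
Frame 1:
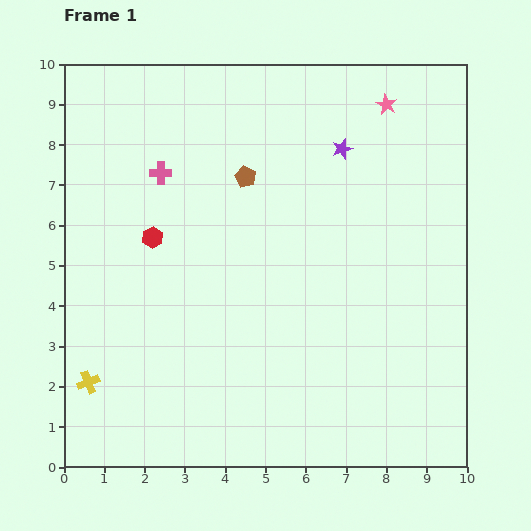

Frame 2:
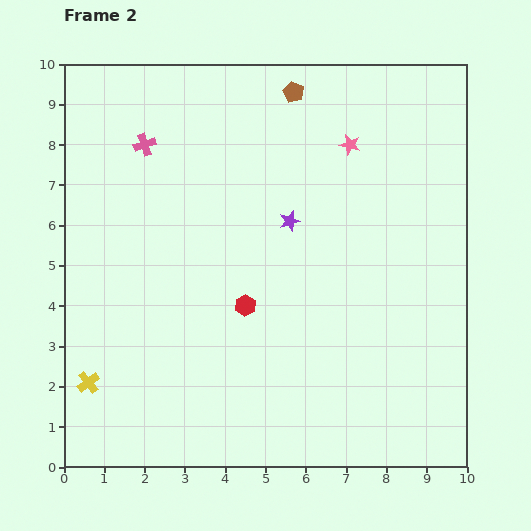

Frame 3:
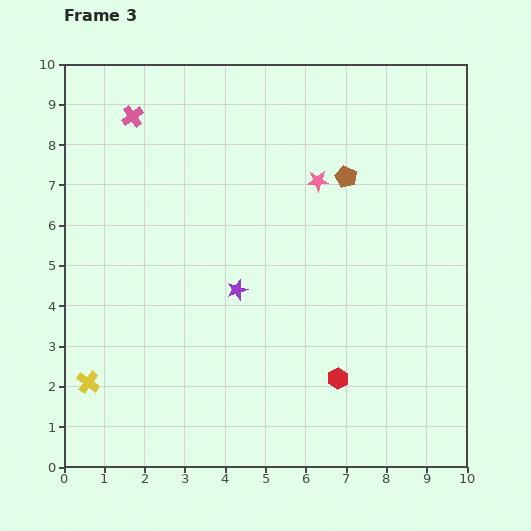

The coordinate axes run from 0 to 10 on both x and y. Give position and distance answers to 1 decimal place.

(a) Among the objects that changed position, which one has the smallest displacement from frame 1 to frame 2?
the pink cross

(moved 0.8)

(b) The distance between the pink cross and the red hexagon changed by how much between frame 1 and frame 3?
+6.7

Distance in frame 1: 1.6. Distance in frame 3: 8.3.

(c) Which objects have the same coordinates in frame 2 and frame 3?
the yellow cross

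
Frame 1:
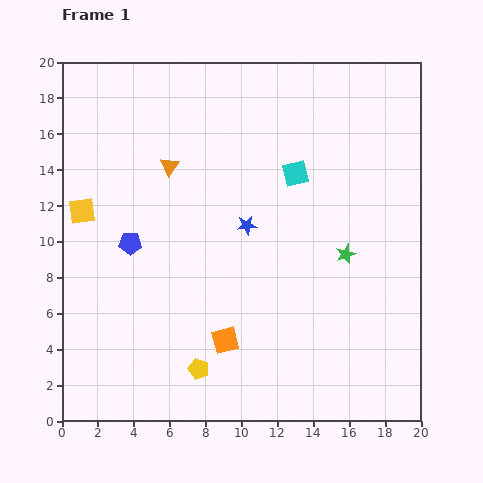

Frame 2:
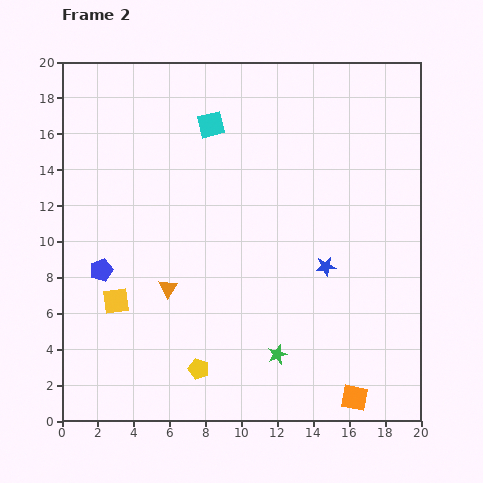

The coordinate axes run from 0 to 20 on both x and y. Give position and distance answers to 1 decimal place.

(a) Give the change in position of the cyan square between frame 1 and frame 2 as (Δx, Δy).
(-4.7, 2.7)

The cyan square was at (13.0, 13.8) in frame 1 and (8.3, 16.5) in frame 2.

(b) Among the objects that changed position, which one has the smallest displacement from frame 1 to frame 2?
the blue pentagon

(moved 2.2)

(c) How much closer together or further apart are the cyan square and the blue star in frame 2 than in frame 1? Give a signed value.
+6.2

Distance in frame 1: 4.0. Distance in frame 2: 10.2.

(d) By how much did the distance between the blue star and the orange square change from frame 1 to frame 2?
+1.0

Distance in frame 1: 6.5. Distance in frame 2: 7.5.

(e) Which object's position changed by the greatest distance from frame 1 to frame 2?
the orange square

(moved 7.9; next 6.8)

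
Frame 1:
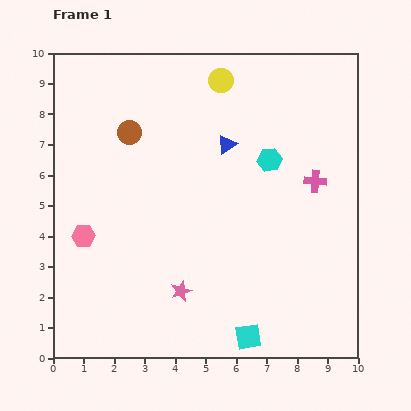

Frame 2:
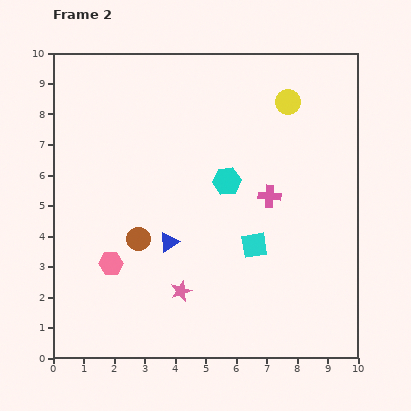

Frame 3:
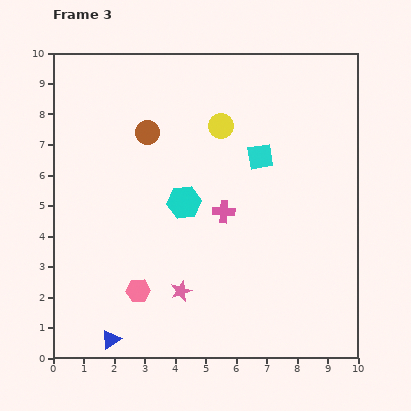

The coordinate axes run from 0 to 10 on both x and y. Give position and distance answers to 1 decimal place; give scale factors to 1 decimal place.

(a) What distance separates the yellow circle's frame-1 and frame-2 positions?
2.3

The yellow circle moved from (5.5, 9.1) to (7.7, 8.4), a distance of √(2.2² + 0.7²) ≈ 2.3.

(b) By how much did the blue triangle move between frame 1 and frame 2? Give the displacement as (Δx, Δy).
(-1.9, -3.2)

The blue triangle was at (5.7, 7.0) in frame 1 and (3.8, 3.8) in frame 2.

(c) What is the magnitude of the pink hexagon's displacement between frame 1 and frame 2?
1.3

The pink hexagon moved from (1.0, 4.0) to (1.9, 3.1), a distance of √(0.9² + 0.9²) ≈ 1.3.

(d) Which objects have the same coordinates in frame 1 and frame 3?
the pink star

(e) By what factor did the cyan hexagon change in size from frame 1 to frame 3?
1.4×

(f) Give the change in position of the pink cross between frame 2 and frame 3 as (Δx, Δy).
(-1.5, -0.5)

The pink cross was at (7.1, 5.3) in frame 2 and (5.6, 4.8) in frame 3.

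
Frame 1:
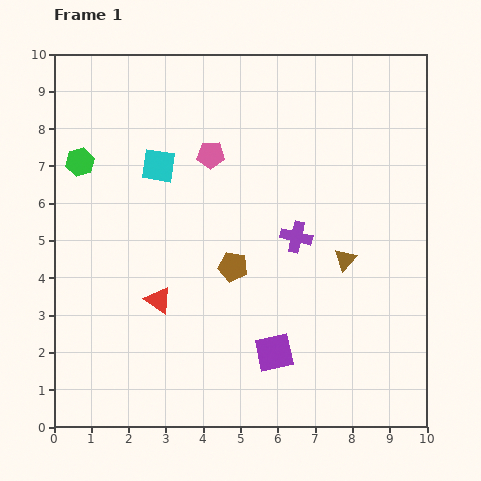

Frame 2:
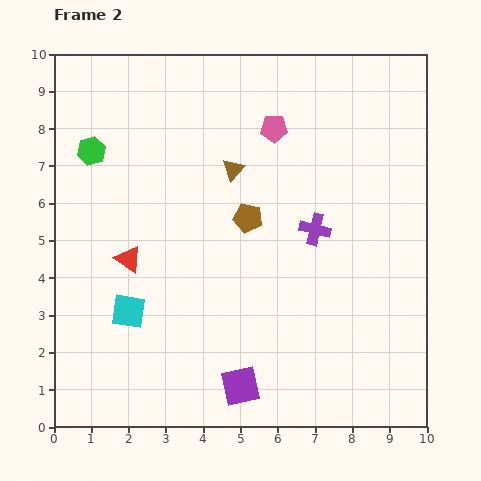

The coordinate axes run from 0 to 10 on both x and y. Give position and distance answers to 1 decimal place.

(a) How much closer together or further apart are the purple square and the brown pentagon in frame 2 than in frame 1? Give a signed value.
+2.0

Distance in frame 1: 2.5. Distance in frame 2: 4.5.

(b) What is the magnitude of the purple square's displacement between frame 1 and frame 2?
1.3

The purple square moved from (5.9, 2.0) to (5.0, 1.1), a distance of √(0.9² + 0.9²) ≈ 1.3.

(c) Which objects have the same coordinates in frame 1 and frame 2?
none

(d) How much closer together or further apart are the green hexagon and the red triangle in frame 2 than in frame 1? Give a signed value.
-1.2

Distance in frame 1: 4.3. Distance in frame 2: 3.1.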